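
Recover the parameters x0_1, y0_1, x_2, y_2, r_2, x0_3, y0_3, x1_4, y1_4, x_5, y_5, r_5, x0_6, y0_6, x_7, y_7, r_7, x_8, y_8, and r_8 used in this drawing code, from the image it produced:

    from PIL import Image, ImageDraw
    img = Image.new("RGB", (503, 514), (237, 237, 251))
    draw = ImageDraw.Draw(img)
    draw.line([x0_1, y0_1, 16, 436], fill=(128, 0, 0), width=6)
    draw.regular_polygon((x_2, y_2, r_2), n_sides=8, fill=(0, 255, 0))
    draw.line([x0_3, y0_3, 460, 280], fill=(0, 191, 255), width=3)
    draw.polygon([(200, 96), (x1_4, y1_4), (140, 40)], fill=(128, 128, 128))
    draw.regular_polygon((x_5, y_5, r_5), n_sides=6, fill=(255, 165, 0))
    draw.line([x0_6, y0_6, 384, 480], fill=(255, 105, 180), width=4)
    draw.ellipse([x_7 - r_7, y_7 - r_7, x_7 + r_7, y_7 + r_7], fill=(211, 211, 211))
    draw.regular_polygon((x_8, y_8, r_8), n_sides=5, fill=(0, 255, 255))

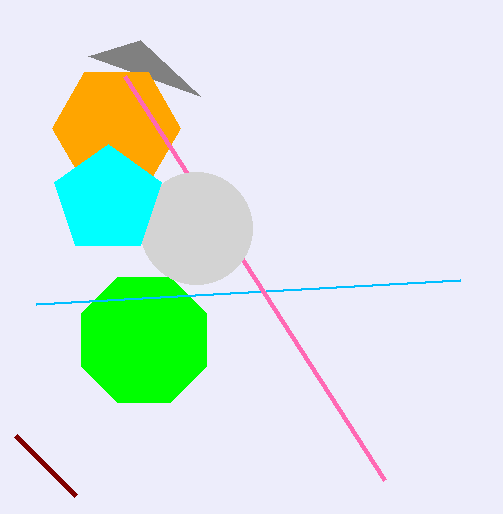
x0_1 = 76; y0_1 = 496; x_2 = 144; y_2 = 340; r_2 = 68; x0_3 = 36; y0_3 = 304; x1_4 = 88; y1_4 = 56; x_5 = 116; y_5 = 128; r_5 = 64; x0_6 = 124; y0_6 = 76; x_7 = 196; y_7 = 228; r_7 = 56; x_8 = 108; y_8 = 200; r_8 = 56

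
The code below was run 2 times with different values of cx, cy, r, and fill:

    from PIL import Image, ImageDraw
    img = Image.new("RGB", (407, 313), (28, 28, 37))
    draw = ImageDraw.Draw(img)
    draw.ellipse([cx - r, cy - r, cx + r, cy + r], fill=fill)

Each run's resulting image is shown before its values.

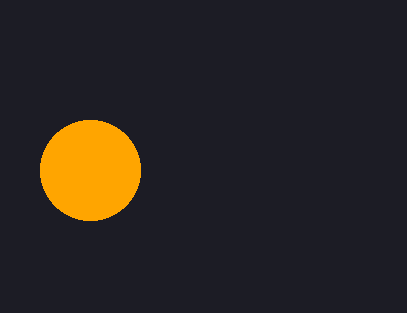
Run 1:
cx = 90, cy = 170, r = 50, fill = 'orange'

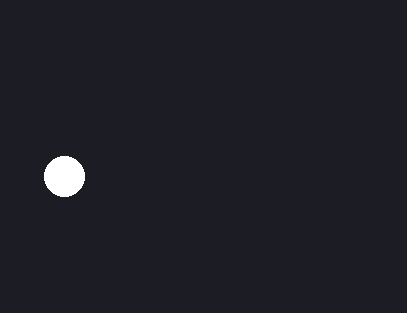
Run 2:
cx = 64
cy = 176
r = 20
fill = 'white'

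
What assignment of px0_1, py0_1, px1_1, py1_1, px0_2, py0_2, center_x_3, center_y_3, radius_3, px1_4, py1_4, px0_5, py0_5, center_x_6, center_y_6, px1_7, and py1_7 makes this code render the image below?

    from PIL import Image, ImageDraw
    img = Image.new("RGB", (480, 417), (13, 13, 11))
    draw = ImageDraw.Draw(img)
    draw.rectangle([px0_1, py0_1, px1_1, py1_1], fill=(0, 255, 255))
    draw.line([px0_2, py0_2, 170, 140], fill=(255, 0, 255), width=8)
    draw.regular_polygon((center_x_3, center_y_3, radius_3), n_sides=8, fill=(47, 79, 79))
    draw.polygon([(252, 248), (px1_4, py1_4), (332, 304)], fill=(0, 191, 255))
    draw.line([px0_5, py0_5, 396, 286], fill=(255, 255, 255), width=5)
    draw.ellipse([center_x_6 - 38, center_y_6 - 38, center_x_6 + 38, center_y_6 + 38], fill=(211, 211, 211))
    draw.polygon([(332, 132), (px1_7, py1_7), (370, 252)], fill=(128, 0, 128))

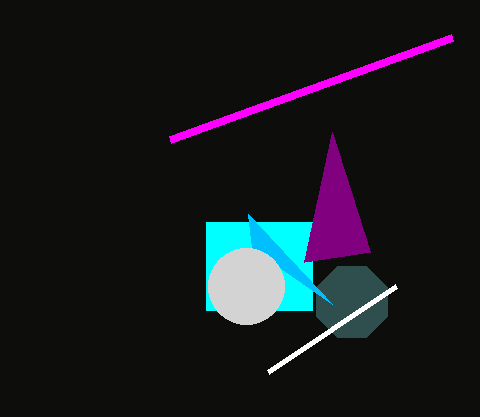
px0_1 = 206
py0_1 = 222
px1_1 = 312
py1_1 = 310
px0_2 = 452
py0_2 = 38
center_x_3 = 352
center_y_3 = 302
radius_3 = 38
px1_4 = 248
py1_4 = 214
px0_5 = 268
py0_5 = 372
center_x_6 = 246
center_y_6 = 286
px1_7 = 304
py1_7 = 262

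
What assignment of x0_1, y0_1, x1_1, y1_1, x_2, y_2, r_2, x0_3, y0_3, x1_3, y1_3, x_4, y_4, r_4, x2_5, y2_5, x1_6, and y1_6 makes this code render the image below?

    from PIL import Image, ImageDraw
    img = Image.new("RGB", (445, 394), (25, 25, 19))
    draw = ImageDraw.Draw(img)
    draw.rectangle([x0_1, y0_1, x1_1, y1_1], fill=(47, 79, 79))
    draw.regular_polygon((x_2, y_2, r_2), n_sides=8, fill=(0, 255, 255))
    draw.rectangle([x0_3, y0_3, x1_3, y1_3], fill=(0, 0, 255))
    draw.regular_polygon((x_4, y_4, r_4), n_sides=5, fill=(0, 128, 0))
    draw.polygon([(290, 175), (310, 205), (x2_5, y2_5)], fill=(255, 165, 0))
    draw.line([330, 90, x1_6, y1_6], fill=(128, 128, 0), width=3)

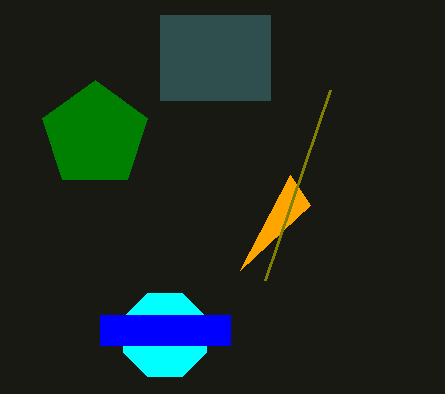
x0_1 = 160
y0_1 = 15
x1_1 = 270
y1_1 = 100
x_2 = 165
y_2 = 335
r_2 = 45
x0_3 = 100
y0_3 = 315
x1_3 = 230
y1_3 = 345
x_4 = 95
y_4 = 135
r_4 = 55
x2_5 = 240
y2_5 = 270
x1_6 = 265
y1_6 = 280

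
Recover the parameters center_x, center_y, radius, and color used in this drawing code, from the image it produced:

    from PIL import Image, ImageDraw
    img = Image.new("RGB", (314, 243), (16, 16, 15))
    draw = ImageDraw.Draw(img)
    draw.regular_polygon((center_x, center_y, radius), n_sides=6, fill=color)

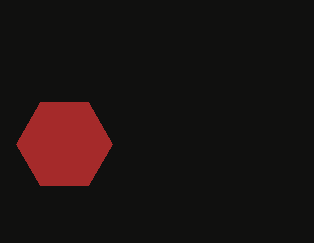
center_x = 64; center_y = 144; radius = 48; color = 'brown'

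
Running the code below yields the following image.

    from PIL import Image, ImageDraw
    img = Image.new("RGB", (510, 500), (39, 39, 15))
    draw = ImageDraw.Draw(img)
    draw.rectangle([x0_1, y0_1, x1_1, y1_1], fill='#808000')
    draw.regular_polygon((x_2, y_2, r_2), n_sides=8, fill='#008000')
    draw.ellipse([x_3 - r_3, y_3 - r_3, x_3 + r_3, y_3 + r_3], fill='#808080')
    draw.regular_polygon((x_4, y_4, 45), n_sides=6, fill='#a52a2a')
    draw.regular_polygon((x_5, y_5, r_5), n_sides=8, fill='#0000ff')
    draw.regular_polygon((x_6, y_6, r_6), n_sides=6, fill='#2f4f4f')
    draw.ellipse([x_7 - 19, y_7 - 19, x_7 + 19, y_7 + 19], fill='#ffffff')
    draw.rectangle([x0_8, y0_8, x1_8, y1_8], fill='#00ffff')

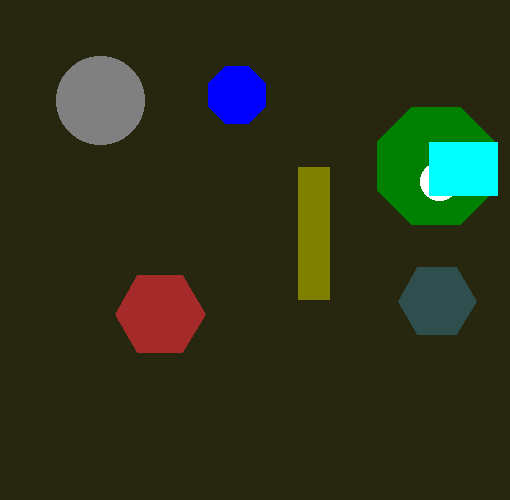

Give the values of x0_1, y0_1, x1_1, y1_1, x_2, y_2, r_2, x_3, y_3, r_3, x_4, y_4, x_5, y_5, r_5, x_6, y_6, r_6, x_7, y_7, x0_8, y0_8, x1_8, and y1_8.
x0_1 = 298, y0_1 = 167, x1_1 = 329, y1_1 = 299, x_2 = 436, y_2 = 166, r_2 = 63, x_3 = 100, y_3 = 100, r_3 = 44, x_4 = 160, y_4 = 314, x_5 = 237, y_5 = 95, r_5 = 31, x_6 = 437, y_6 = 301, r_6 = 39, x_7 = 439, y_7 = 181, x0_8 = 429, y0_8 = 142, x1_8 = 497, y1_8 = 195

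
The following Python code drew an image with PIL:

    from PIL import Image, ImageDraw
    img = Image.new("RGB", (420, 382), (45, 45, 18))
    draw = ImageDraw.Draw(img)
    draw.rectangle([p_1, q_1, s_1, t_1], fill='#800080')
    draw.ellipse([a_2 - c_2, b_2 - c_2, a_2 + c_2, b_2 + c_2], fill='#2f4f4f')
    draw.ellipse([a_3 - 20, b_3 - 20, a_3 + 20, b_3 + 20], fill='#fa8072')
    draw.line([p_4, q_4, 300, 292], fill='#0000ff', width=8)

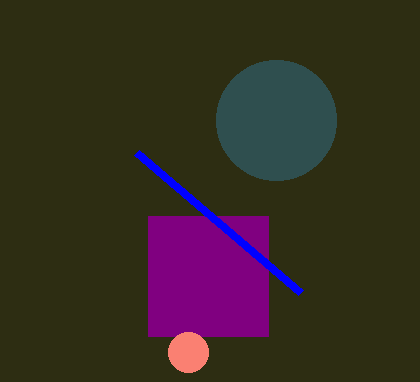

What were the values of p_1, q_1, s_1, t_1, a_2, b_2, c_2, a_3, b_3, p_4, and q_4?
p_1 = 148
q_1 = 216
s_1 = 268
t_1 = 336
a_2 = 276
b_2 = 120
c_2 = 60
a_3 = 188
b_3 = 352
p_4 = 136
q_4 = 152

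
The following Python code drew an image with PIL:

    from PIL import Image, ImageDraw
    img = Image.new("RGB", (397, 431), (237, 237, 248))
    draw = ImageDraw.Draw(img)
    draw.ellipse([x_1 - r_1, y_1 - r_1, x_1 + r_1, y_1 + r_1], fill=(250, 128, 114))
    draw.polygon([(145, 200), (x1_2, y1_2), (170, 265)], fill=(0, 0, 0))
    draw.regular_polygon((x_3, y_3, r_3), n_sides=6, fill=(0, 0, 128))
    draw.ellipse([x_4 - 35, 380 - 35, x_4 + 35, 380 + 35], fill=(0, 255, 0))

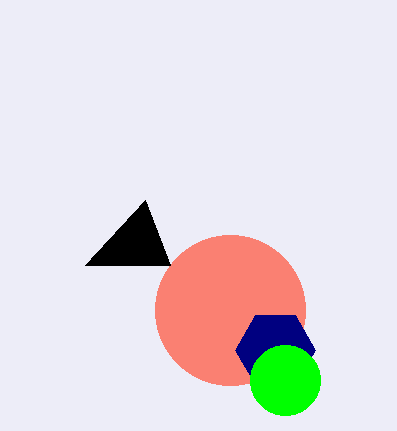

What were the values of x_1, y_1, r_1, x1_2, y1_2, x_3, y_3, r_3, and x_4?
x_1 = 230; y_1 = 310; r_1 = 75; x1_2 = 85; y1_2 = 265; x_3 = 275; y_3 = 350; r_3 = 40; x_4 = 285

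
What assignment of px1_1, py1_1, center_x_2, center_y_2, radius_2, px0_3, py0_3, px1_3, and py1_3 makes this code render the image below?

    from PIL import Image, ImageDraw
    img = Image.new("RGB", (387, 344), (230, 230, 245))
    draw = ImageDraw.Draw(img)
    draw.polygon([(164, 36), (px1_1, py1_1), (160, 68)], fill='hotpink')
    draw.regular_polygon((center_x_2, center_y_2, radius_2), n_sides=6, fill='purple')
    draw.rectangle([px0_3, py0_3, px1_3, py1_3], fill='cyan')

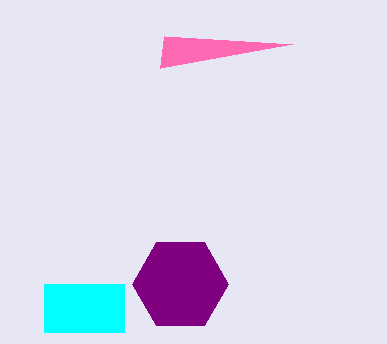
px1_1 = 292, py1_1 = 44, center_x_2 = 180, center_y_2 = 284, radius_2 = 48, px0_3 = 44, py0_3 = 284, px1_3 = 124, py1_3 = 332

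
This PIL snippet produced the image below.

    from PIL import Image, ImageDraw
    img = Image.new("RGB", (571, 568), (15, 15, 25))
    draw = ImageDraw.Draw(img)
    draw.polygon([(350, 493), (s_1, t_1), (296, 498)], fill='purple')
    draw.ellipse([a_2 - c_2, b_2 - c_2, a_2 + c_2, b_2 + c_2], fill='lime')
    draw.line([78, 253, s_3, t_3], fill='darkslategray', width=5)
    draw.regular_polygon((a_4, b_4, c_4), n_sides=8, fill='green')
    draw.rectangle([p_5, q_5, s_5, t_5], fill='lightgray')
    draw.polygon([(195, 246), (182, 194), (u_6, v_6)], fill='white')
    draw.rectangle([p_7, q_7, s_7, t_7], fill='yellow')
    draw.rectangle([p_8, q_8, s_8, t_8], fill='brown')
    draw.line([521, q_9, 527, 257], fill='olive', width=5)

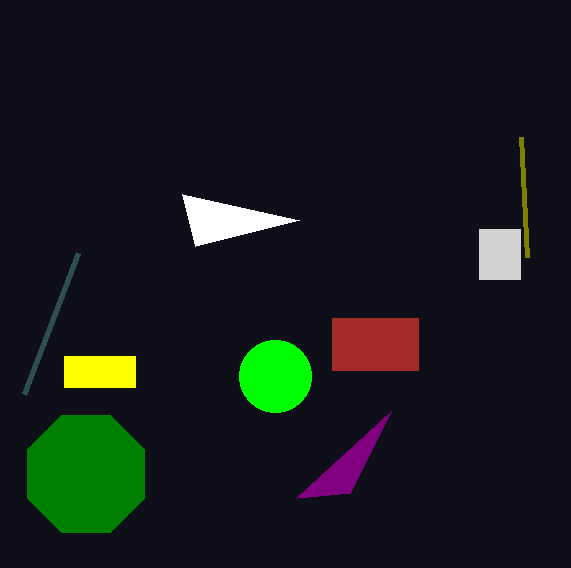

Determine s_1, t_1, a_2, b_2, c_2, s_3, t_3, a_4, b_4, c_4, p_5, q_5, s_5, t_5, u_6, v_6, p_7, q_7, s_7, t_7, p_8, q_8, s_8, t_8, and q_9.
s_1 = 391
t_1 = 411
a_2 = 275
b_2 = 376
c_2 = 36
s_3 = 24
t_3 = 394
a_4 = 86
b_4 = 474
c_4 = 63
p_5 = 479
q_5 = 229
s_5 = 520
t_5 = 279
u_6 = 299
v_6 = 220
p_7 = 64
q_7 = 356
s_7 = 135
t_7 = 387
p_8 = 332
q_8 = 318
s_8 = 418
t_8 = 370
q_9 = 137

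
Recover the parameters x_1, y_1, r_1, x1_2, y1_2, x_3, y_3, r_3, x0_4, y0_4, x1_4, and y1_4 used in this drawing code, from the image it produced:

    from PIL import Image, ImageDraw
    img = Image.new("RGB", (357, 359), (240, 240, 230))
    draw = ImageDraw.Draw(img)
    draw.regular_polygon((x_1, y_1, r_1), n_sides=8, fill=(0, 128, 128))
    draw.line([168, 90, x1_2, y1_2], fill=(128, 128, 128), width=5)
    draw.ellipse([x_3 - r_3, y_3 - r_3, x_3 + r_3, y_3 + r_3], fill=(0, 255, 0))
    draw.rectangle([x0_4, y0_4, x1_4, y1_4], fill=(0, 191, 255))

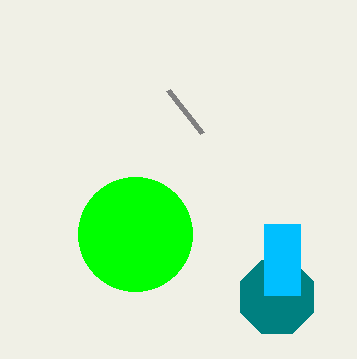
x_1 = 277; y_1 = 297; r_1 = 40; x1_2 = 202; y1_2 = 133; x_3 = 135; y_3 = 234; r_3 = 57; x0_4 = 264; y0_4 = 224; x1_4 = 300; y1_4 = 295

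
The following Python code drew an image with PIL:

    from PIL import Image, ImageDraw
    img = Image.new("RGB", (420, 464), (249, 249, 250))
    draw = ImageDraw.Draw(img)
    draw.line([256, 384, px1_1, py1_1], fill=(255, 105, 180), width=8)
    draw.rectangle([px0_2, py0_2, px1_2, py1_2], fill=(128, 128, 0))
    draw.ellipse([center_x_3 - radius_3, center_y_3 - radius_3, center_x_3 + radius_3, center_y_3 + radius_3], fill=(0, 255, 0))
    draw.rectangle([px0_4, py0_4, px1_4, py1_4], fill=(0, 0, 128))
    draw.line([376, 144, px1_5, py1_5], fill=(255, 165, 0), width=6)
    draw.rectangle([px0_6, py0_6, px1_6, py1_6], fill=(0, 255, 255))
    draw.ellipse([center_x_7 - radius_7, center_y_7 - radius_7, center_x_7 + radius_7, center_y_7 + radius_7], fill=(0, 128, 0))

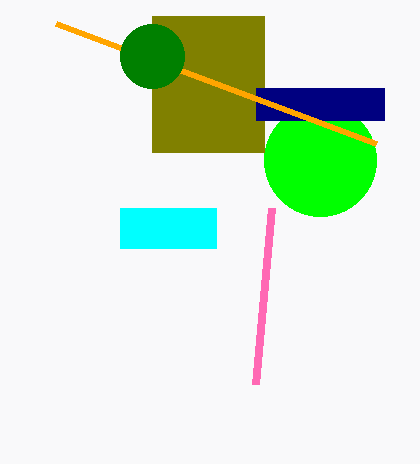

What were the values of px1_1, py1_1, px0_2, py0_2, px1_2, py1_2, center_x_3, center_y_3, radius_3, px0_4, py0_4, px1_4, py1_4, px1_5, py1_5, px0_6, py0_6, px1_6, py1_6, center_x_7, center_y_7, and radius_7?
px1_1 = 272, py1_1 = 208, px0_2 = 152, py0_2 = 16, px1_2 = 264, py1_2 = 152, center_x_3 = 320, center_y_3 = 160, radius_3 = 56, px0_4 = 256, py0_4 = 88, px1_4 = 384, py1_4 = 120, px1_5 = 56, py1_5 = 24, px0_6 = 120, py0_6 = 208, px1_6 = 216, py1_6 = 248, center_x_7 = 152, center_y_7 = 56, radius_7 = 32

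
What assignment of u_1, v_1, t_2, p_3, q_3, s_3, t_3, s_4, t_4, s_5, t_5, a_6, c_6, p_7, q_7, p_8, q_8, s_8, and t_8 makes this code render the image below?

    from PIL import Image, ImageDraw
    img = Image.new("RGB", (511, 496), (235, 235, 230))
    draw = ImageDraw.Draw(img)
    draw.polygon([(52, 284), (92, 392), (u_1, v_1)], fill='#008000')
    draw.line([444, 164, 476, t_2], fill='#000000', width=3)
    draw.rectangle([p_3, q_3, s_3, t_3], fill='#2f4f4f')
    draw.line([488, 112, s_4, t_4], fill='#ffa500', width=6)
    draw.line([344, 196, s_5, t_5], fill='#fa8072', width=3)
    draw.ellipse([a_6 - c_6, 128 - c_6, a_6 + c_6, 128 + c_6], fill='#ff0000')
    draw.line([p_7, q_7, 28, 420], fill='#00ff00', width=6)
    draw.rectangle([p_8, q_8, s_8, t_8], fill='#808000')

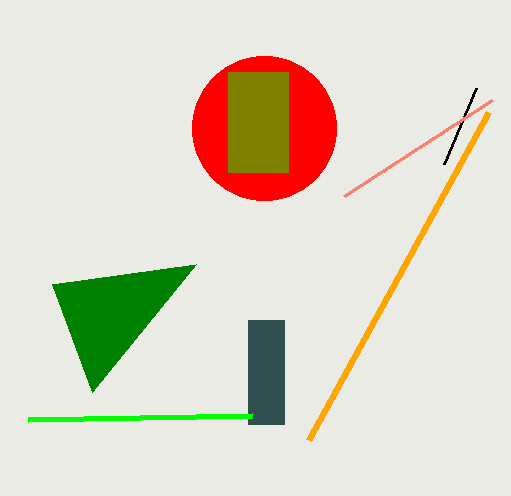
u_1 = 196
v_1 = 264
t_2 = 88
p_3 = 248
q_3 = 320
s_3 = 284
t_3 = 424
s_4 = 308
t_4 = 440
s_5 = 492
t_5 = 100
a_6 = 264
c_6 = 72
p_7 = 252
q_7 = 416
p_8 = 228
q_8 = 72
s_8 = 288
t_8 = 172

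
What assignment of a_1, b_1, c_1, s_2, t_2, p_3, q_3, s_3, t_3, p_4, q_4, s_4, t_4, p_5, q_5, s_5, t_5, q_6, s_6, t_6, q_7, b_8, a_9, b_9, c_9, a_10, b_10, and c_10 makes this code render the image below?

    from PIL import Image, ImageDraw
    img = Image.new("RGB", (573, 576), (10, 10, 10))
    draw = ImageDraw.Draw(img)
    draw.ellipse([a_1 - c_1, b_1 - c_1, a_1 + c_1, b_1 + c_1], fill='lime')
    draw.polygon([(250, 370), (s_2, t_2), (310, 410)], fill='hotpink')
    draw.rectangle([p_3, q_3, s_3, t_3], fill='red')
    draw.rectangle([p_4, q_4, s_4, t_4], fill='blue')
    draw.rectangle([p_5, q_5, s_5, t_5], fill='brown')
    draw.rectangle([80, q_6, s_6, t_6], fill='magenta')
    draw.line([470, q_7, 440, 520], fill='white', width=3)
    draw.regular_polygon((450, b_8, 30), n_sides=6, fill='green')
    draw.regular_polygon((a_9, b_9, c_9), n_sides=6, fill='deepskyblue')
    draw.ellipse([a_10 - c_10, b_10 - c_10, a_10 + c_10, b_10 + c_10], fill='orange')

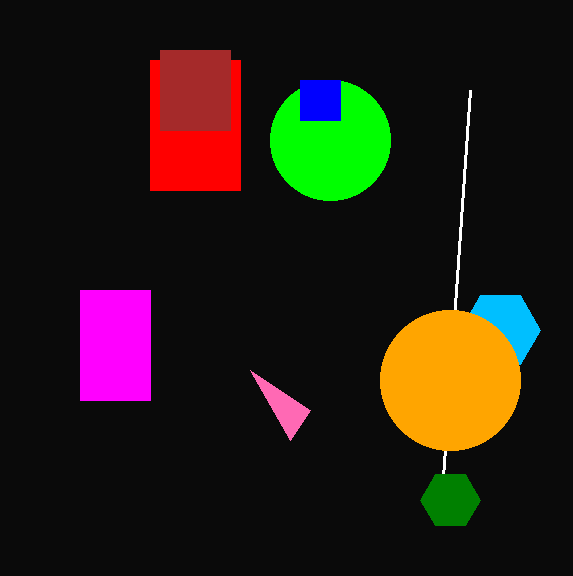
a_1 = 330; b_1 = 140; c_1 = 60; s_2 = 290; t_2 = 440; p_3 = 150; q_3 = 60; s_3 = 240; t_3 = 190; p_4 = 300; q_4 = 80; s_4 = 340; t_4 = 120; p_5 = 160; q_5 = 50; s_5 = 230; t_5 = 130; q_6 = 290; s_6 = 150; t_6 = 400; q_7 = 90; b_8 = 500; a_9 = 500; b_9 = 330; c_9 = 40; a_10 = 450; b_10 = 380; c_10 = 70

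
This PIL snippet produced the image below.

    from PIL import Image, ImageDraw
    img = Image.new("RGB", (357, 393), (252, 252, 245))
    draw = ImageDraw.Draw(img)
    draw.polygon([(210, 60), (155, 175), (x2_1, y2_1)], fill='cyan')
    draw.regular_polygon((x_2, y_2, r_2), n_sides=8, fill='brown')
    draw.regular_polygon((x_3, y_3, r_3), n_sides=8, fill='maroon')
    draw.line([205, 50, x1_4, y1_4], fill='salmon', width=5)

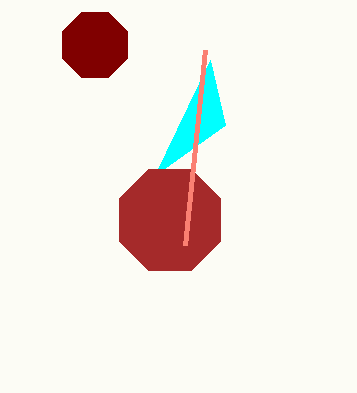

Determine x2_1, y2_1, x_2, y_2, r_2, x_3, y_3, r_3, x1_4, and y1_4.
x2_1 = 225
y2_1 = 125
x_2 = 170
y_2 = 220
r_2 = 55
x_3 = 95
y_3 = 45
r_3 = 35
x1_4 = 185
y1_4 = 245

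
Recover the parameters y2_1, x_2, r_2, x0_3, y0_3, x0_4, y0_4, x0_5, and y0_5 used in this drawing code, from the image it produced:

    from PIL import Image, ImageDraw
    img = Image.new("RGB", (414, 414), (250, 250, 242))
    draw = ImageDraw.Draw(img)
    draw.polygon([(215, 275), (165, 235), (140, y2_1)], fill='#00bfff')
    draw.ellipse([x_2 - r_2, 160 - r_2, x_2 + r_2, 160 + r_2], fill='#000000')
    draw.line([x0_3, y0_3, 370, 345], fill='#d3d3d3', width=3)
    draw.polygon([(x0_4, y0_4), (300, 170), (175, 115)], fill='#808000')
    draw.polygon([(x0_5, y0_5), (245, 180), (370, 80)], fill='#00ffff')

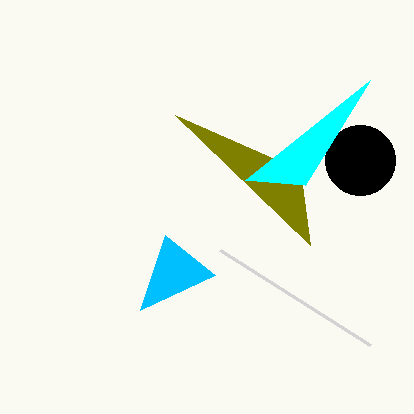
y2_1 = 310, x_2 = 360, r_2 = 35, x0_3 = 220, y0_3 = 250, x0_4 = 310, y0_4 = 245, x0_5 = 305, y0_5 = 185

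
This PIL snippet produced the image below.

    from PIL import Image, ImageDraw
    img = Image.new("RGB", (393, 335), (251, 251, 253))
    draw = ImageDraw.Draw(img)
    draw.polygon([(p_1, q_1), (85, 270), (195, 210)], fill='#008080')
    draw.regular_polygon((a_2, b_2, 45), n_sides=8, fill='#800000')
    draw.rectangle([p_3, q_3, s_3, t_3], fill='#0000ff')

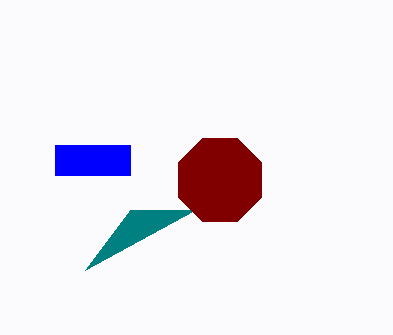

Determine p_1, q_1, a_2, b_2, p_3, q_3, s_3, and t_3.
p_1 = 130; q_1 = 210; a_2 = 220; b_2 = 180; p_3 = 55; q_3 = 145; s_3 = 130; t_3 = 175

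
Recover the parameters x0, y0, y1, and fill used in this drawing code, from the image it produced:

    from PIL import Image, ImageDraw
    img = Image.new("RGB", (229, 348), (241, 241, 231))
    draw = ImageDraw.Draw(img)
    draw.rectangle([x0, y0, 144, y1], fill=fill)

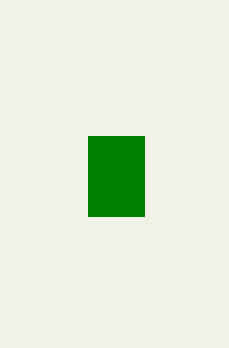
x0 = 88; y0 = 136; y1 = 216; fill = 'green'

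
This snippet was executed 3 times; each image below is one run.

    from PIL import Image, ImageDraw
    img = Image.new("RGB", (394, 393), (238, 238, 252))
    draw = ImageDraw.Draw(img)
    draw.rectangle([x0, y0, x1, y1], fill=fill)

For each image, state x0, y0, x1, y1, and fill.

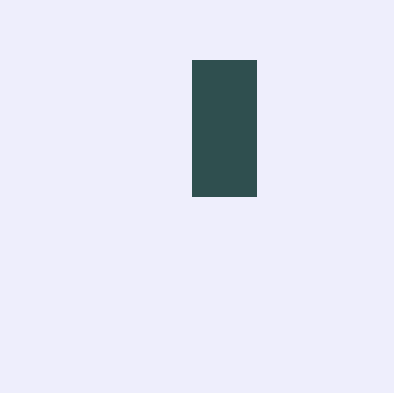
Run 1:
x0 = 192; y0 = 60; x1 = 256; y1 = 196; fill = 'darkslategray'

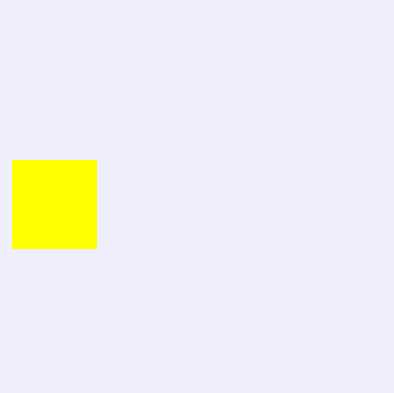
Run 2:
x0 = 12, y0 = 160, x1 = 96, y1 = 248, fill = 'yellow'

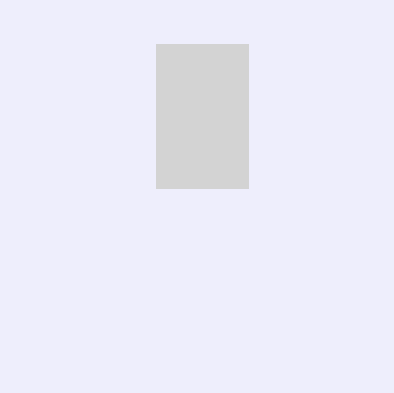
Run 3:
x0 = 156; y0 = 44; x1 = 248; y1 = 188; fill = 'lightgray'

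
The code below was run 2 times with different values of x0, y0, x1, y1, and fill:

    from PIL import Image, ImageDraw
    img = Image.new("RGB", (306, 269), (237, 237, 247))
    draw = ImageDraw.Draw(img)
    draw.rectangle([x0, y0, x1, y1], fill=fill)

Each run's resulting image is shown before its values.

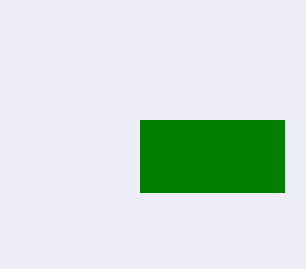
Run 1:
x0 = 140, y0 = 120, x1 = 284, y1 = 192, fill = 'green'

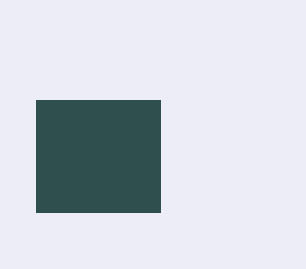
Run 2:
x0 = 36; y0 = 100; x1 = 160; y1 = 212; fill = 'darkslategray'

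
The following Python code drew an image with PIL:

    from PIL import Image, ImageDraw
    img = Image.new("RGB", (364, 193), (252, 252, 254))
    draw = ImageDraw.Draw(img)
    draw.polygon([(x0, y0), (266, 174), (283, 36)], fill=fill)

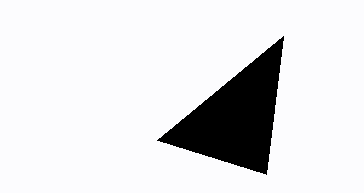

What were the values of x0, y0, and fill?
x0 = 157; y0 = 140; fill = 'black'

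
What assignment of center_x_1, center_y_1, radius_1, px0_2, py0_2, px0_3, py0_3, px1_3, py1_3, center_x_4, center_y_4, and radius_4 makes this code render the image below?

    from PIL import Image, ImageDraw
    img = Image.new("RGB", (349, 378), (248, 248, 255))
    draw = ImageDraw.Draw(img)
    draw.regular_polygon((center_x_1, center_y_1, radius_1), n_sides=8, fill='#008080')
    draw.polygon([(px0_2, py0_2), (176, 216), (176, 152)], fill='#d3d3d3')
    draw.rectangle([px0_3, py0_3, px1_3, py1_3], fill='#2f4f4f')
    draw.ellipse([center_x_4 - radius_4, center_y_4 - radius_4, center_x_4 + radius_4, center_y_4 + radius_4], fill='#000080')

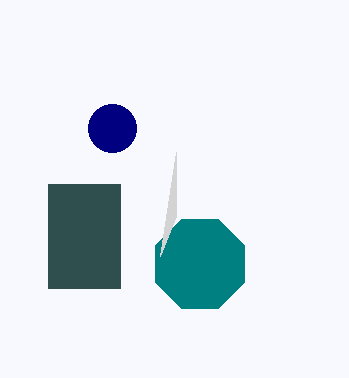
center_x_1 = 200
center_y_1 = 264
radius_1 = 48
px0_2 = 160
py0_2 = 256
px0_3 = 48
py0_3 = 184
px1_3 = 120
py1_3 = 288
center_x_4 = 112
center_y_4 = 128
radius_4 = 24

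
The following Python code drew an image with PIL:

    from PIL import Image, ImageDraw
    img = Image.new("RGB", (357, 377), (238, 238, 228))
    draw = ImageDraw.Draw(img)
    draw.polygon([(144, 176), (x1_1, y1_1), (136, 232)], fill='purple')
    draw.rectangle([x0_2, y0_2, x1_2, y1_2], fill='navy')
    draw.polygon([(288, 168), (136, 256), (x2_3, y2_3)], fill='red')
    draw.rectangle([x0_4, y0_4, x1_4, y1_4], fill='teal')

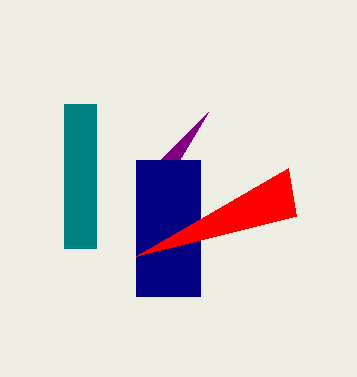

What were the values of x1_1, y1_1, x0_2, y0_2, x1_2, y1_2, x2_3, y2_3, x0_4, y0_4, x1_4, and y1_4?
x1_1 = 208, y1_1 = 112, x0_2 = 136, y0_2 = 160, x1_2 = 200, y1_2 = 296, x2_3 = 296, y2_3 = 216, x0_4 = 64, y0_4 = 104, x1_4 = 96, y1_4 = 248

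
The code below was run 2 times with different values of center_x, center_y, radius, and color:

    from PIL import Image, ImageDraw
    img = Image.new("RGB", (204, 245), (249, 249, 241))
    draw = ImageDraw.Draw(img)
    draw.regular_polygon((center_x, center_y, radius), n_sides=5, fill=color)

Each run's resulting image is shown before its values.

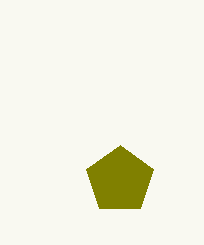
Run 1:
center_x = 120
center_y = 180
radius = 35
color = 'olive'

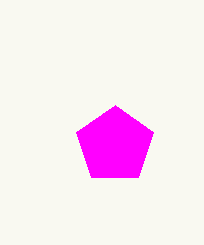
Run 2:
center_x = 115
center_y = 145
radius = 40
color = 'magenta'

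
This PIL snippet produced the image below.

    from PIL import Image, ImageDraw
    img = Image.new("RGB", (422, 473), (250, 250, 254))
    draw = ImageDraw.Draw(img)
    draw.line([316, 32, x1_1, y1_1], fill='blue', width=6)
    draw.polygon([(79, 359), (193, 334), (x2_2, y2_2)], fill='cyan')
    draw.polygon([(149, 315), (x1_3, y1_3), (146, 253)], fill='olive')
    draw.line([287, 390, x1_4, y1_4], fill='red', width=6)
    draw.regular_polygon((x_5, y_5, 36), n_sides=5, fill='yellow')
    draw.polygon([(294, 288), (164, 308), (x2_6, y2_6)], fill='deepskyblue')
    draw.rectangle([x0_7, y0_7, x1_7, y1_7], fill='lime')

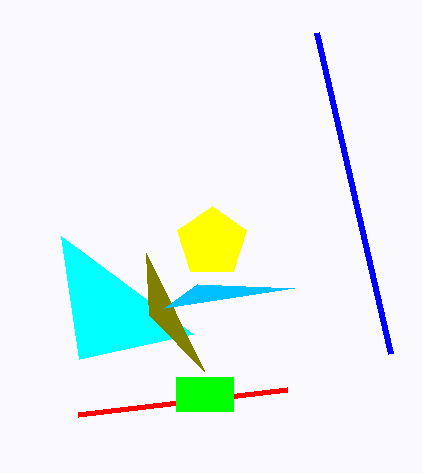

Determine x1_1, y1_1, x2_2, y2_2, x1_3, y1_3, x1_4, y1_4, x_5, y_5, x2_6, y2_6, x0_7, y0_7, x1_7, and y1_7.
x1_1 = 390
y1_1 = 353
x2_2 = 61
y2_2 = 236
x1_3 = 204
y1_3 = 371
x1_4 = 78
y1_4 = 415
x_5 = 212
y_5 = 242
x2_6 = 197
y2_6 = 284
x0_7 = 176
y0_7 = 377
x1_7 = 233
y1_7 = 411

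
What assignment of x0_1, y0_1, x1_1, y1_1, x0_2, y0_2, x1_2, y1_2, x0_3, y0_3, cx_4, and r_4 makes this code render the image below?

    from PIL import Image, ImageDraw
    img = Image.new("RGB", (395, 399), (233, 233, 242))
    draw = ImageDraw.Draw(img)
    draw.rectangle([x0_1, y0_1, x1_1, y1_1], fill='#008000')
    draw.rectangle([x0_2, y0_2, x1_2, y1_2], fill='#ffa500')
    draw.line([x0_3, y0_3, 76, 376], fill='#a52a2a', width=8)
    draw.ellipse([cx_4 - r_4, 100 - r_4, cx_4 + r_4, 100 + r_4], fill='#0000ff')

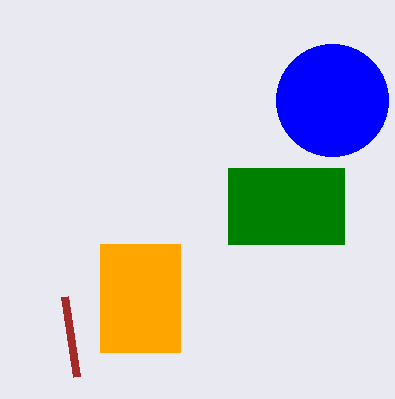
x0_1 = 228, y0_1 = 168, x1_1 = 344, y1_1 = 244, x0_2 = 100, y0_2 = 244, x1_2 = 180, y1_2 = 352, x0_3 = 64, y0_3 = 296, cx_4 = 332, r_4 = 56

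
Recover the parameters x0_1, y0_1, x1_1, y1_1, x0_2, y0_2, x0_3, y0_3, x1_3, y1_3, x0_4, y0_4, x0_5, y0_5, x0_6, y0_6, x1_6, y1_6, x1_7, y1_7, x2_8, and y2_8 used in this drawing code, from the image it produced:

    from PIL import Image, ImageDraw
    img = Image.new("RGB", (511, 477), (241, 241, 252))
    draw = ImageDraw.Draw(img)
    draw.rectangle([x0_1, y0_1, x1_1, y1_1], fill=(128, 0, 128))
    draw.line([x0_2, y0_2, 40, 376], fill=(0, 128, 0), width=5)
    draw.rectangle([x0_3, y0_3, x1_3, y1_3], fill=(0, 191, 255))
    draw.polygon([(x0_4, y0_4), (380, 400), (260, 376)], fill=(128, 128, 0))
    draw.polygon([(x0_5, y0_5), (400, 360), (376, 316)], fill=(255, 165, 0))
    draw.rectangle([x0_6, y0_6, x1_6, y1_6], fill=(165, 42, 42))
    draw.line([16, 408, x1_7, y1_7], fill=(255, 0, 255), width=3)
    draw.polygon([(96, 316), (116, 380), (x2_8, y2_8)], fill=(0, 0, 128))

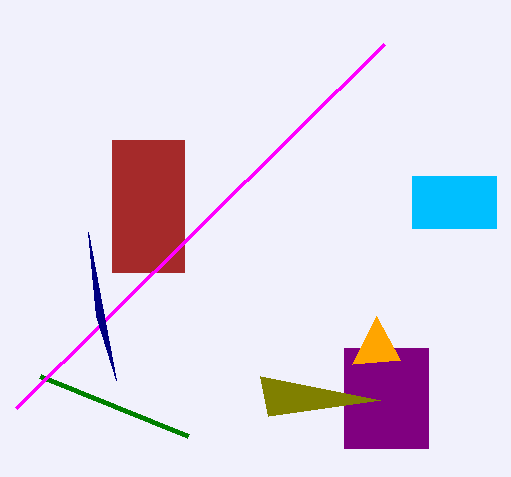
x0_1 = 344, y0_1 = 348, x1_1 = 428, y1_1 = 448, x0_2 = 188, y0_2 = 436, x0_3 = 412, y0_3 = 176, x1_3 = 496, y1_3 = 228, x0_4 = 268, y0_4 = 416, x0_5 = 352, y0_5 = 364, x0_6 = 112, y0_6 = 140, x1_6 = 184, y1_6 = 272, x1_7 = 384, y1_7 = 44, x2_8 = 88, y2_8 = 232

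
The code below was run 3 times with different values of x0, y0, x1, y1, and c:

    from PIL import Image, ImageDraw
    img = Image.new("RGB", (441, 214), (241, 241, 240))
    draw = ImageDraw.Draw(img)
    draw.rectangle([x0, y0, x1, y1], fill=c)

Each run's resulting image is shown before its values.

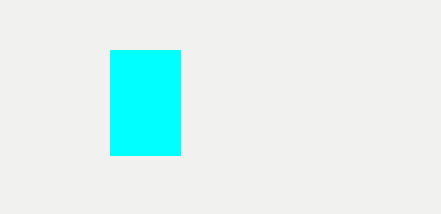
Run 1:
x0 = 110; y0 = 50; x1 = 180; y1 = 155; c = 'cyan'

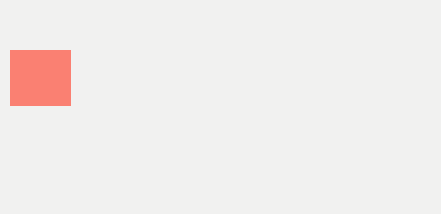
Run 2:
x0 = 10
y0 = 50
x1 = 70
y1 = 105
c = 'salmon'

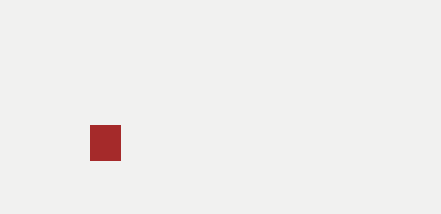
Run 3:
x0 = 90, y0 = 125, x1 = 120, y1 = 160, c = 'brown'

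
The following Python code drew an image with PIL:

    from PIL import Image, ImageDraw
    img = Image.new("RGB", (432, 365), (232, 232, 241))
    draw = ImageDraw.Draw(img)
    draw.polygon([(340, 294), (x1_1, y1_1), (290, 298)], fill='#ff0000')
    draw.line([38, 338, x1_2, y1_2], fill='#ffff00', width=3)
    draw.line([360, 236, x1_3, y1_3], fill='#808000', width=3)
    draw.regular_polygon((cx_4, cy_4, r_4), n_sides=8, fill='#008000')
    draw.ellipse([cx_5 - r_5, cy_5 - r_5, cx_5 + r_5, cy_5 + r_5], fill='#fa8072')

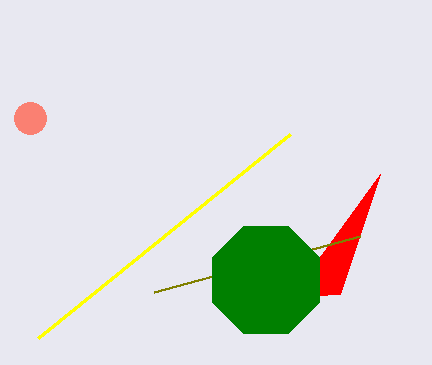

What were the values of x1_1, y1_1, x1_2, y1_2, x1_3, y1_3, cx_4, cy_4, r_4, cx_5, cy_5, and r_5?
x1_1 = 380, y1_1 = 174, x1_2 = 290, y1_2 = 134, x1_3 = 154, y1_3 = 292, cx_4 = 266, cy_4 = 280, r_4 = 58, cx_5 = 30, cy_5 = 118, r_5 = 16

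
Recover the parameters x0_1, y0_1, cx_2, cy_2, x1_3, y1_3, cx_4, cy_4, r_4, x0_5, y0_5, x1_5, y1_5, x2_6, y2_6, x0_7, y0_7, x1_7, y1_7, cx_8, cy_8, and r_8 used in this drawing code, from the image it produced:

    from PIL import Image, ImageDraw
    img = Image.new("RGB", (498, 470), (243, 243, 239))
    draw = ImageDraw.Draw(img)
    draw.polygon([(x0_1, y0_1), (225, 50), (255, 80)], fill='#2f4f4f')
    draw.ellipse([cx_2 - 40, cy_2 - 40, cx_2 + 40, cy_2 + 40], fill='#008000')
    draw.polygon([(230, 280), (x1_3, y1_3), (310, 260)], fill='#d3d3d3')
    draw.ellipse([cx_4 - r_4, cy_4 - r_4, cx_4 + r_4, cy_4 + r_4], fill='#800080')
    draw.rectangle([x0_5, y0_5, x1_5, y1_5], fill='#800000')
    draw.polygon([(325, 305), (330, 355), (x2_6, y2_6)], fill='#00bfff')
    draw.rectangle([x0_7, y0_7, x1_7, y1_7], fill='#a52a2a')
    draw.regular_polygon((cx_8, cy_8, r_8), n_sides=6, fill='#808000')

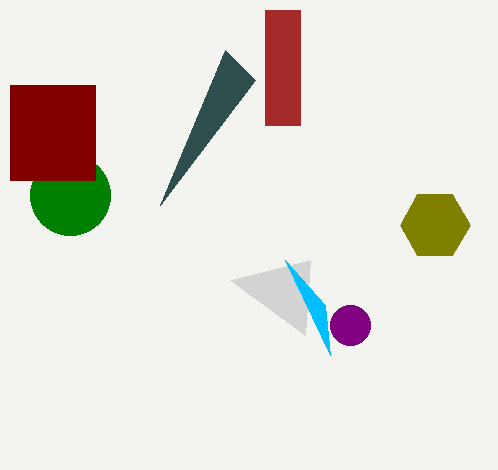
x0_1 = 160; y0_1 = 205; cx_2 = 70; cy_2 = 195; x1_3 = 305; y1_3 = 335; cx_4 = 350; cy_4 = 325; r_4 = 20; x0_5 = 10; y0_5 = 85; x1_5 = 95; y1_5 = 180; x2_6 = 285; y2_6 = 260; x0_7 = 265; y0_7 = 10; x1_7 = 300; y1_7 = 125; cx_8 = 435; cy_8 = 225; r_8 = 35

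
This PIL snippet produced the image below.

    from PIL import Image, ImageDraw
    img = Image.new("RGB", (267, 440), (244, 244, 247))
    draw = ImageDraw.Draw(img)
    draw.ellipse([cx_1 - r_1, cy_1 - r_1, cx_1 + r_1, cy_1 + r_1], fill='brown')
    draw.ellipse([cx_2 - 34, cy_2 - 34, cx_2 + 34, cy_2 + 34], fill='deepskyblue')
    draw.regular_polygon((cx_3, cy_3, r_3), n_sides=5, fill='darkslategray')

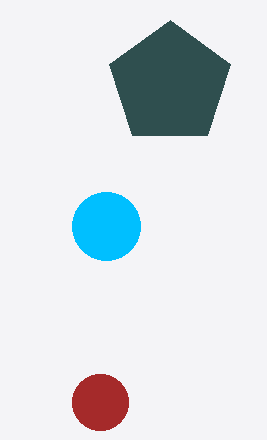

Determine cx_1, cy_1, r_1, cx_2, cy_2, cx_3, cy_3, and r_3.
cx_1 = 100
cy_1 = 402
r_1 = 28
cx_2 = 106
cy_2 = 226
cx_3 = 170
cy_3 = 84
r_3 = 64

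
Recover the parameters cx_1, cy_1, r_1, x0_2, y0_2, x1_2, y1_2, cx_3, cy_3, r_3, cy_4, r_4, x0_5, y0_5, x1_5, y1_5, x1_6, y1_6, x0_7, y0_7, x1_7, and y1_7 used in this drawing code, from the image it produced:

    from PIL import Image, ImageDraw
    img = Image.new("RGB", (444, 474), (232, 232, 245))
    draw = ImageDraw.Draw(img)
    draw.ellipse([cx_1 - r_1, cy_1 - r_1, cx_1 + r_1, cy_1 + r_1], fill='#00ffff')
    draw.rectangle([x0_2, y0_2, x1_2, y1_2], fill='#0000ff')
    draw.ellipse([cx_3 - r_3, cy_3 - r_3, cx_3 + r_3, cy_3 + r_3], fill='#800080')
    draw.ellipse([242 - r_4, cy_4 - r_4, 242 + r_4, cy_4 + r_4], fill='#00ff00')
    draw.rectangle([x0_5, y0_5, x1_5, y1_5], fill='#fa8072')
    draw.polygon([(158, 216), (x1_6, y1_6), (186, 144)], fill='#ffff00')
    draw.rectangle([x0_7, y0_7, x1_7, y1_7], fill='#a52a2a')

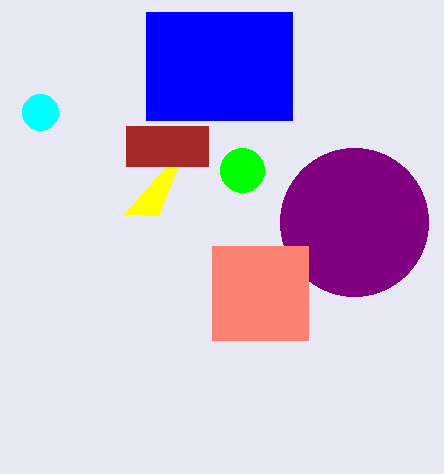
cx_1 = 40, cy_1 = 112, r_1 = 18, x0_2 = 146, y0_2 = 12, x1_2 = 292, y1_2 = 120, cx_3 = 354, cy_3 = 222, r_3 = 74, cy_4 = 170, r_4 = 22, x0_5 = 212, y0_5 = 246, x1_5 = 308, y1_5 = 340, x1_6 = 124, y1_6 = 214, x0_7 = 126, y0_7 = 126, x1_7 = 208, y1_7 = 166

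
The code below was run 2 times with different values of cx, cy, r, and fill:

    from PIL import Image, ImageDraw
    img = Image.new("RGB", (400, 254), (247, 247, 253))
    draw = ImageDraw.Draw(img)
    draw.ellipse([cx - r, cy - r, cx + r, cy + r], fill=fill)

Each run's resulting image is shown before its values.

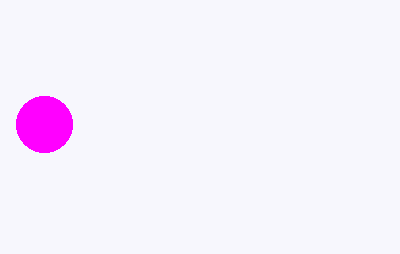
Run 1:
cx = 44; cy = 124; r = 28; fill = 'magenta'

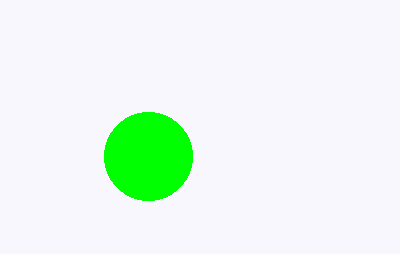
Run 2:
cx = 148
cy = 156
r = 44
fill = 'lime'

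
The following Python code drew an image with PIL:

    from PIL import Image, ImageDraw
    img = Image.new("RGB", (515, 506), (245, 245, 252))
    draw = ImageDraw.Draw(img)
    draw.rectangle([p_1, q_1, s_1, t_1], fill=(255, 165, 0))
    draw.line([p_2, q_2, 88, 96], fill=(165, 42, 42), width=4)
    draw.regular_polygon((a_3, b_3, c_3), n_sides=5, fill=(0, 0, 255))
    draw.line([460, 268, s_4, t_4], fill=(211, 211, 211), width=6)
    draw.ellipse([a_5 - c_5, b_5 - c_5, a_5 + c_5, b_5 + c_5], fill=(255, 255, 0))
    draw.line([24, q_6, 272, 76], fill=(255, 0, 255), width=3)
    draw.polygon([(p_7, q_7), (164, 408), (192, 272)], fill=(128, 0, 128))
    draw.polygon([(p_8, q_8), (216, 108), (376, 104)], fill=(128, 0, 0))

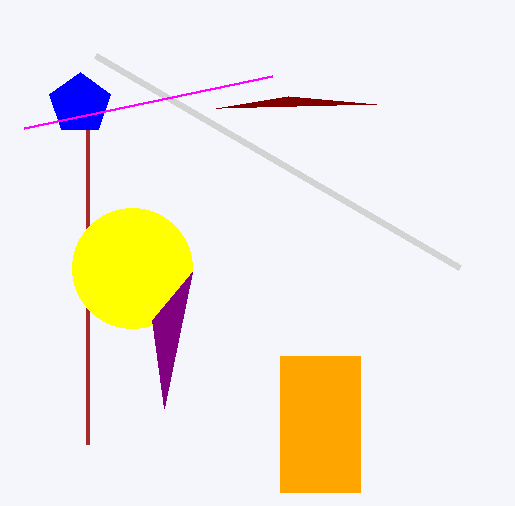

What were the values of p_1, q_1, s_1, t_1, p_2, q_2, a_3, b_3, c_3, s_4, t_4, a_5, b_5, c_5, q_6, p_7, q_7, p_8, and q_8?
p_1 = 280
q_1 = 356
s_1 = 360
t_1 = 492
p_2 = 88
q_2 = 444
a_3 = 80
b_3 = 104
c_3 = 32
s_4 = 96
t_4 = 56
a_5 = 132
b_5 = 268
c_5 = 60
q_6 = 128
p_7 = 152
q_7 = 320
p_8 = 288
q_8 = 96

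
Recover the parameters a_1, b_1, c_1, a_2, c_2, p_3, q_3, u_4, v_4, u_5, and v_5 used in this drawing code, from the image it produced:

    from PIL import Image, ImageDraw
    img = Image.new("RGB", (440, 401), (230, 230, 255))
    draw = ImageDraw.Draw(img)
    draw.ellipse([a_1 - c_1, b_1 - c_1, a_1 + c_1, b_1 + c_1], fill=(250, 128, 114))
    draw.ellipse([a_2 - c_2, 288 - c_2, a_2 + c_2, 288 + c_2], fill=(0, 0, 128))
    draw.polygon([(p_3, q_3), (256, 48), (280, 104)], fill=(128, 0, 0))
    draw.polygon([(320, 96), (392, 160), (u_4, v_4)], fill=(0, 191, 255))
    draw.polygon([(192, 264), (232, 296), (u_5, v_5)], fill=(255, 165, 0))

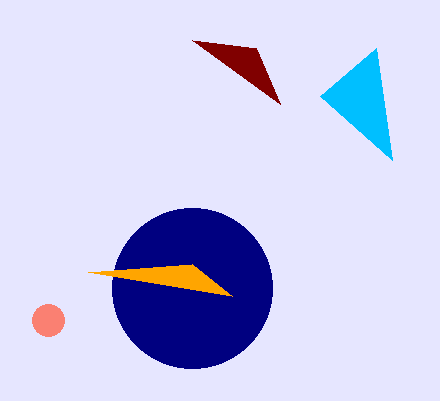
a_1 = 48, b_1 = 320, c_1 = 16, a_2 = 192, c_2 = 80, p_3 = 192, q_3 = 40, u_4 = 376, v_4 = 48, u_5 = 88, v_5 = 272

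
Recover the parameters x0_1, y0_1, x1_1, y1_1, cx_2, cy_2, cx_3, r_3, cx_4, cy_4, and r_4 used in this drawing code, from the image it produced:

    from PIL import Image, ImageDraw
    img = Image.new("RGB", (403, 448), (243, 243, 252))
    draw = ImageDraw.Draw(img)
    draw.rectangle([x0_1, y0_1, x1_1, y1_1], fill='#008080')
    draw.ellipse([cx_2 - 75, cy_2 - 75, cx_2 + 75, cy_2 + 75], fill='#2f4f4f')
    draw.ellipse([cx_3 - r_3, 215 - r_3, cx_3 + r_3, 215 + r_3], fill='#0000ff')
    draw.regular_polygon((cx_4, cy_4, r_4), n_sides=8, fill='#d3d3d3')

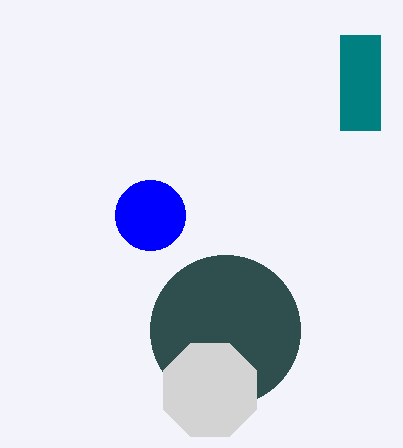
x0_1 = 340
y0_1 = 35
x1_1 = 380
y1_1 = 130
cx_2 = 225
cy_2 = 330
cx_3 = 150
r_3 = 35
cx_4 = 210
cy_4 = 390
r_4 = 50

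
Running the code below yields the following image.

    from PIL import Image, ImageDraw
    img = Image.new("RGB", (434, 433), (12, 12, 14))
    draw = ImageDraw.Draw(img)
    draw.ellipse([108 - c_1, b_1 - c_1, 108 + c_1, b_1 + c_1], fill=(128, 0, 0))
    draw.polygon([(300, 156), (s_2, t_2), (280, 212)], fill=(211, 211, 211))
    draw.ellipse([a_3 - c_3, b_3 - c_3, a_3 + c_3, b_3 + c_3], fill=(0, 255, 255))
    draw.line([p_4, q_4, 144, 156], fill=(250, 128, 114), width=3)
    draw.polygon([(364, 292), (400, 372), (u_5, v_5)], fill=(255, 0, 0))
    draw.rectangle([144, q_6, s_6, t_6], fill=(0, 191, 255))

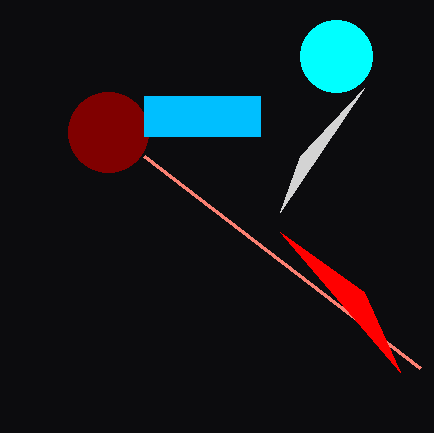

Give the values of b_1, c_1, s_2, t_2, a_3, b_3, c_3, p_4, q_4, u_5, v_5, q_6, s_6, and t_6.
b_1 = 132; c_1 = 40; s_2 = 364; t_2 = 88; a_3 = 336; b_3 = 56; c_3 = 36; p_4 = 420; q_4 = 368; u_5 = 280; v_5 = 232; q_6 = 96; s_6 = 260; t_6 = 136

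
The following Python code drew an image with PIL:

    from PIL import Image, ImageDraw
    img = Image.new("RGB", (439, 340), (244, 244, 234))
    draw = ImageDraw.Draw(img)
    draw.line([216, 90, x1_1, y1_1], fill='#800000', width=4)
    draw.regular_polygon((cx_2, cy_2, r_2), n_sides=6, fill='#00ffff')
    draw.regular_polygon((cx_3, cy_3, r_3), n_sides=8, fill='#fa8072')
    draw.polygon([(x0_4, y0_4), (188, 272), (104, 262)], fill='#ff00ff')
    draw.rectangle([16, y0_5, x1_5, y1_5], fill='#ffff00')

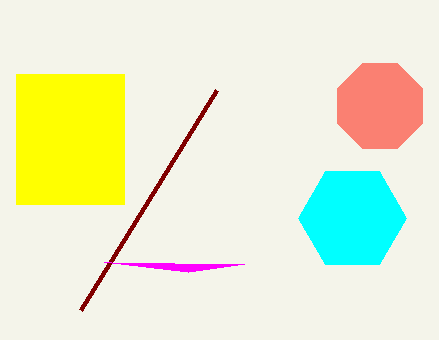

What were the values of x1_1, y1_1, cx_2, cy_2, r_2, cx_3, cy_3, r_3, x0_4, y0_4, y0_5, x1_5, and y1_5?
x1_1 = 80, y1_1 = 310, cx_2 = 352, cy_2 = 218, r_2 = 54, cx_3 = 380, cy_3 = 106, r_3 = 46, x0_4 = 244, y0_4 = 264, y0_5 = 74, x1_5 = 124, y1_5 = 204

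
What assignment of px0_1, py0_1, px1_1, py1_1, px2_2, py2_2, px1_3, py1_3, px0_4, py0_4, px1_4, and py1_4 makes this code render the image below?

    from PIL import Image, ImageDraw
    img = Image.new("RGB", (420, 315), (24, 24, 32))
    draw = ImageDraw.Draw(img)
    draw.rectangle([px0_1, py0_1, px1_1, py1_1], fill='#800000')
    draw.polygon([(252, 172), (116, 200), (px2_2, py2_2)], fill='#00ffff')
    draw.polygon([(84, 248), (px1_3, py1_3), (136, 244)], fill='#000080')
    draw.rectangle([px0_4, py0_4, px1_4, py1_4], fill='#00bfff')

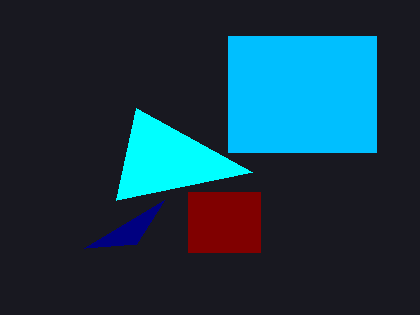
px0_1 = 188, py0_1 = 192, px1_1 = 260, py1_1 = 252, px2_2 = 136, py2_2 = 108, px1_3 = 164, py1_3 = 200, px0_4 = 228, py0_4 = 36, px1_4 = 376, py1_4 = 152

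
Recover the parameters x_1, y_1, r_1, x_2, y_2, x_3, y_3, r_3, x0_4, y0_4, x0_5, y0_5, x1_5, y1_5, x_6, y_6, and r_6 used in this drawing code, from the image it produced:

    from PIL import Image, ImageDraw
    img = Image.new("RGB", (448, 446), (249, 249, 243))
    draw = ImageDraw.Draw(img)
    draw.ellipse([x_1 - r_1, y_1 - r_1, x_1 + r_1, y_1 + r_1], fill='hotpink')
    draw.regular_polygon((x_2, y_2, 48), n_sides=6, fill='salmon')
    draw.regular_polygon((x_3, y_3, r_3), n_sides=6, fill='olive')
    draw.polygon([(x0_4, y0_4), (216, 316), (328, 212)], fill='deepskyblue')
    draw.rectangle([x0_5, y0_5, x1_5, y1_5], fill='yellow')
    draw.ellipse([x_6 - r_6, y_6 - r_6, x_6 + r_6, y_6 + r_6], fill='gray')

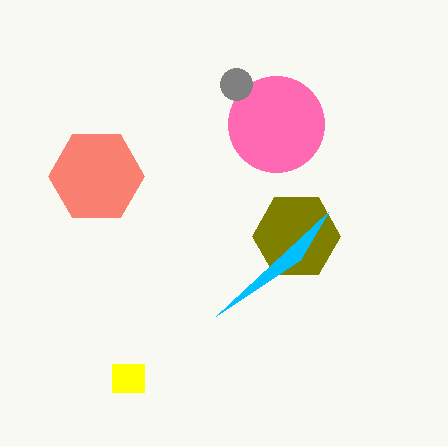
x_1 = 276
y_1 = 124
r_1 = 48
x_2 = 96
y_2 = 176
x_3 = 296
y_3 = 236
r_3 = 44
x0_4 = 300
y0_4 = 260
x0_5 = 112
y0_5 = 364
x1_5 = 144
y1_5 = 392
x_6 = 236
y_6 = 84
r_6 = 16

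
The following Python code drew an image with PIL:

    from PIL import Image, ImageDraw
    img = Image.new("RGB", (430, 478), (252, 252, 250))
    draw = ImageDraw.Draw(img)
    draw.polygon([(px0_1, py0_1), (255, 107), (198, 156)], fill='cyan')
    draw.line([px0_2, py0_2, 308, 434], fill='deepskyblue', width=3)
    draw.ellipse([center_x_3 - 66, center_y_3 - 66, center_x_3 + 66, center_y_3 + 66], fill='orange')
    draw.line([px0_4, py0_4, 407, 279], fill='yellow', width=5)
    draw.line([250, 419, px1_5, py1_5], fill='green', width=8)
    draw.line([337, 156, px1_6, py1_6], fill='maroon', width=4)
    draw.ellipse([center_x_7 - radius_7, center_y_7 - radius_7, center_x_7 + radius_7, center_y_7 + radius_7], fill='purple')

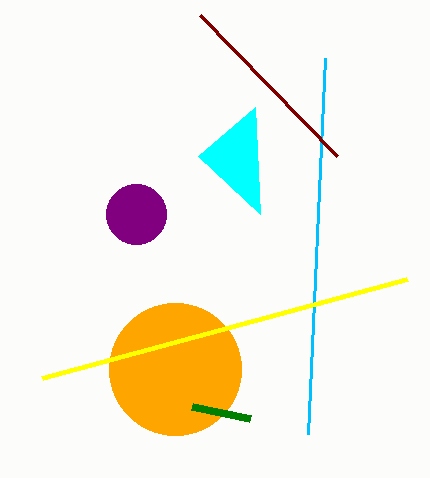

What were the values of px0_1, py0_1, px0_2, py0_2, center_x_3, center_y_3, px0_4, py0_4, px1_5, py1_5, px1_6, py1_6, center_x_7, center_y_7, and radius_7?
px0_1 = 260
py0_1 = 214
px0_2 = 325
py0_2 = 58
center_x_3 = 175
center_y_3 = 369
px0_4 = 42
py0_4 = 378
px1_5 = 192
py1_5 = 407
px1_6 = 200
py1_6 = 15
center_x_7 = 136
center_y_7 = 214
radius_7 = 30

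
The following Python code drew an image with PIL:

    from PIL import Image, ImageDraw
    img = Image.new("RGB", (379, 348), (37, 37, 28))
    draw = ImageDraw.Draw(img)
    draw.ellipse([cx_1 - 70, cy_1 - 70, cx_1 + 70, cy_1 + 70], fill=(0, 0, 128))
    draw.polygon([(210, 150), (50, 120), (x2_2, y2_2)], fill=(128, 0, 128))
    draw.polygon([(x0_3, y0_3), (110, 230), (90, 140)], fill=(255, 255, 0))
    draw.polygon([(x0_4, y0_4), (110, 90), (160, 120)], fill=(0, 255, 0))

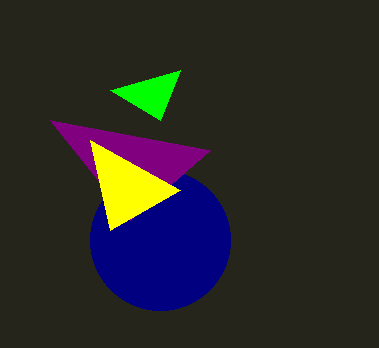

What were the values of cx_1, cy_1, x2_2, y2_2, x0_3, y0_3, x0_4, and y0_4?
cx_1 = 160
cy_1 = 240
x2_2 = 130
y2_2 = 220
x0_3 = 180
y0_3 = 190
x0_4 = 180
y0_4 = 70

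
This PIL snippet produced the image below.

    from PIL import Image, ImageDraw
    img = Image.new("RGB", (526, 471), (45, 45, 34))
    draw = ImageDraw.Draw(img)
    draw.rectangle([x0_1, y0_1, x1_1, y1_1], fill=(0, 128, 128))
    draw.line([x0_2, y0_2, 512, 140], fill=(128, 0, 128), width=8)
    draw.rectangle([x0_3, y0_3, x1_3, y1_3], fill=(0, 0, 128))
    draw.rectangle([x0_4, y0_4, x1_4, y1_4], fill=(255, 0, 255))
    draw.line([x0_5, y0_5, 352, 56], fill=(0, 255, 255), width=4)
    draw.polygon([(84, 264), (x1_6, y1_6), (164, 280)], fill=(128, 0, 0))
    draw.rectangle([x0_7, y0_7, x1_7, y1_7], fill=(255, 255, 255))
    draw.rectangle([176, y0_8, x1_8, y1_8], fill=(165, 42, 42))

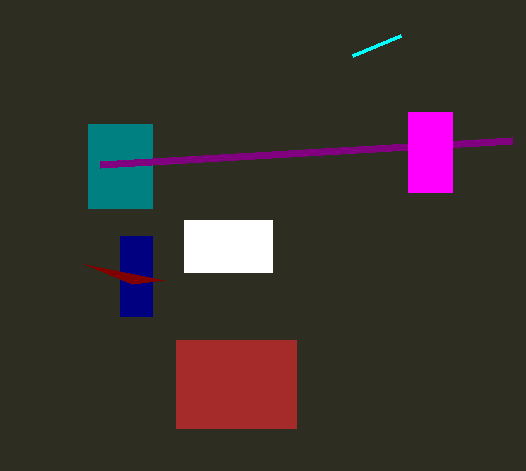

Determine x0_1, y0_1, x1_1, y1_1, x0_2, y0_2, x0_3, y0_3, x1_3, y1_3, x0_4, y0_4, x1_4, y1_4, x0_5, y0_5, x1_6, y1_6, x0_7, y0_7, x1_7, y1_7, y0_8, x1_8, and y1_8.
x0_1 = 88; y0_1 = 124; x1_1 = 152; y1_1 = 208; x0_2 = 100; y0_2 = 164; x0_3 = 120; y0_3 = 236; x1_3 = 152; y1_3 = 316; x0_4 = 408; y0_4 = 112; x1_4 = 452; y1_4 = 192; x0_5 = 400; y0_5 = 36; x1_6 = 132; y1_6 = 284; x0_7 = 184; y0_7 = 220; x1_7 = 272; y1_7 = 272; y0_8 = 340; x1_8 = 296; y1_8 = 428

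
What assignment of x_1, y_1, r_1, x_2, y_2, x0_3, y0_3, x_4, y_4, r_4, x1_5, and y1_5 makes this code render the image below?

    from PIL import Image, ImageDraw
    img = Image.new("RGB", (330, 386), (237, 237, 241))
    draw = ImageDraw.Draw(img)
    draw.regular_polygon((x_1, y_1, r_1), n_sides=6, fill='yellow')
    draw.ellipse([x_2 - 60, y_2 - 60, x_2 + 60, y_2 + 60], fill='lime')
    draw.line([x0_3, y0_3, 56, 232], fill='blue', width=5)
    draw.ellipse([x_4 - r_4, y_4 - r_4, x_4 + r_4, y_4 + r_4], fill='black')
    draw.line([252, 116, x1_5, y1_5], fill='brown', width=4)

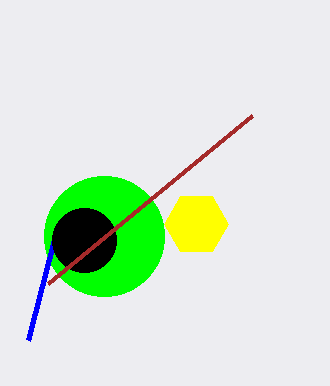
x_1 = 196, y_1 = 224, r_1 = 32, x_2 = 104, y_2 = 236, x0_3 = 28, y0_3 = 340, x_4 = 84, y_4 = 240, r_4 = 32, x1_5 = 48, y1_5 = 284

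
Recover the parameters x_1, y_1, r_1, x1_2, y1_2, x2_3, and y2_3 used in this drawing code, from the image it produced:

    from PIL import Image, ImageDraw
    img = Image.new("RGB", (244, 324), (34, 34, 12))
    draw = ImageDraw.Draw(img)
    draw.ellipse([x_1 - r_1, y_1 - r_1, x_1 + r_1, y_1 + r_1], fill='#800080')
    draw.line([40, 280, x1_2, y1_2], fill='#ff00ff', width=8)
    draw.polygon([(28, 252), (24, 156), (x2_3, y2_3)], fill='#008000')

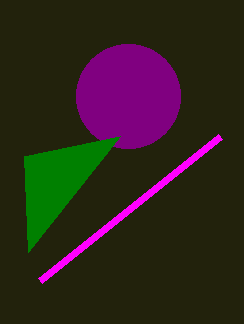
x_1 = 128
y_1 = 96
r_1 = 52
x1_2 = 220
y1_2 = 136
x2_3 = 120
y2_3 = 136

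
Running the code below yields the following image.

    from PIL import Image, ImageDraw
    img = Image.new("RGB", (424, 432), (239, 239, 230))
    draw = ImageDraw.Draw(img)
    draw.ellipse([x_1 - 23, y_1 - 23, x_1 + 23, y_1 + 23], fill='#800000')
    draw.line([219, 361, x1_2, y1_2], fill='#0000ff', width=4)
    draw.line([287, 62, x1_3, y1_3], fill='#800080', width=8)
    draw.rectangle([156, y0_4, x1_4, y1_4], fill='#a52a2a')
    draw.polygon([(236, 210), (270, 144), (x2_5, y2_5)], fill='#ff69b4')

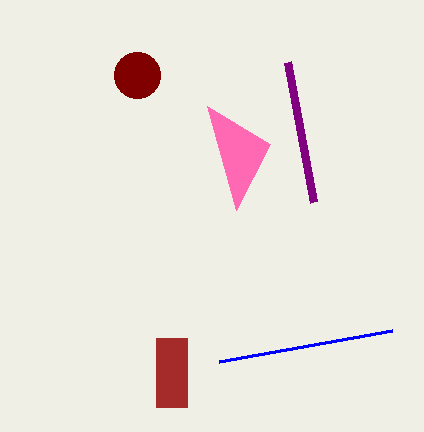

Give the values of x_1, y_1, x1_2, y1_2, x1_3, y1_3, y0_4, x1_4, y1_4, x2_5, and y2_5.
x_1 = 137
y_1 = 75
x1_2 = 392
y1_2 = 330
x1_3 = 313
y1_3 = 202
y0_4 = 338
x1_4 = 187
y1_4 = 407
x2_5 = 207
y2_5 = 106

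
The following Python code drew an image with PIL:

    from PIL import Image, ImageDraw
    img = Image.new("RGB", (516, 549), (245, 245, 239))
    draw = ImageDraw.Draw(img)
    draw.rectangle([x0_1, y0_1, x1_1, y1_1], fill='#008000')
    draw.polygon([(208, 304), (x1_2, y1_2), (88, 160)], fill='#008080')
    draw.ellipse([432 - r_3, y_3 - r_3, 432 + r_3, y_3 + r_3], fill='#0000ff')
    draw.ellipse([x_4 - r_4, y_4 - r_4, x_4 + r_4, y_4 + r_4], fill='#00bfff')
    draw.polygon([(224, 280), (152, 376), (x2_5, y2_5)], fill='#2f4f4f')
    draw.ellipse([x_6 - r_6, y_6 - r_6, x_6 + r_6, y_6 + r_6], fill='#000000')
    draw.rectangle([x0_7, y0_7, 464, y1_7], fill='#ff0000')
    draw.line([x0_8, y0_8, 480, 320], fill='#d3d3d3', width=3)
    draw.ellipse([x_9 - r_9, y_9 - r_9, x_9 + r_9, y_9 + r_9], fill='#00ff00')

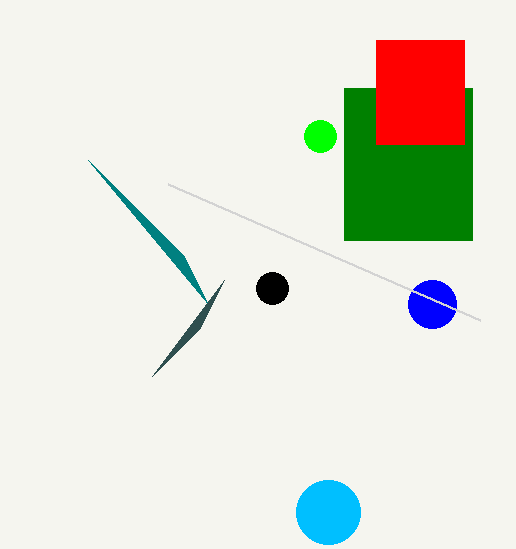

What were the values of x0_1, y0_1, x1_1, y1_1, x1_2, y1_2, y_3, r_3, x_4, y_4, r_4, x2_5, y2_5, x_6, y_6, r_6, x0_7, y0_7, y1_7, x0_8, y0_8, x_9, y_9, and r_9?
x0_1 = 344
y0_1 = 88
x1_1 = 472
y1_1 = 240
x1_2 = 184
y1_2 = 256
y_3 = 304
r_3 = 24
x_4 = 328
y_4 = 512
r_4 = 32
x2_5 = 200
y2_5 = 328
x_6 = 272
y_6 = 288
r_6 = 16
x0_7 = 376
y0_7 = 40
y1_7 = 144
x0_8 = 168
y0_8 = 184
x_9 = 320
y_9 = 136
r_9 = 16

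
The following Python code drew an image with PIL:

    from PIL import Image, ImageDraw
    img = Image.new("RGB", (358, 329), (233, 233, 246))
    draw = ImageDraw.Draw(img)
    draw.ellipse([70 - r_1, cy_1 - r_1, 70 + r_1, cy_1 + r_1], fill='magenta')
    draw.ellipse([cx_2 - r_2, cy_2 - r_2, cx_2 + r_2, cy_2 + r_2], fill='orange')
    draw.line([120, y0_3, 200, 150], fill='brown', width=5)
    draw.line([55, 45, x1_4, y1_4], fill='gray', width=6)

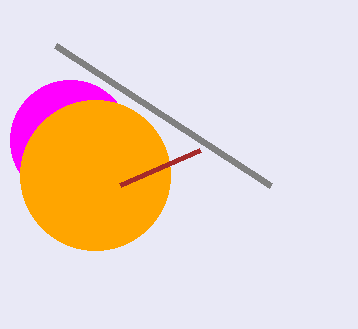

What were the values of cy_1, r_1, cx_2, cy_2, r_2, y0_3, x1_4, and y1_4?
cy_1 = 140
r_1 = 60
cx_2 = 95
cy_2 = 175
r_2 = 75
y0_3 = 185
x1_4 = 270
y1_4 = 185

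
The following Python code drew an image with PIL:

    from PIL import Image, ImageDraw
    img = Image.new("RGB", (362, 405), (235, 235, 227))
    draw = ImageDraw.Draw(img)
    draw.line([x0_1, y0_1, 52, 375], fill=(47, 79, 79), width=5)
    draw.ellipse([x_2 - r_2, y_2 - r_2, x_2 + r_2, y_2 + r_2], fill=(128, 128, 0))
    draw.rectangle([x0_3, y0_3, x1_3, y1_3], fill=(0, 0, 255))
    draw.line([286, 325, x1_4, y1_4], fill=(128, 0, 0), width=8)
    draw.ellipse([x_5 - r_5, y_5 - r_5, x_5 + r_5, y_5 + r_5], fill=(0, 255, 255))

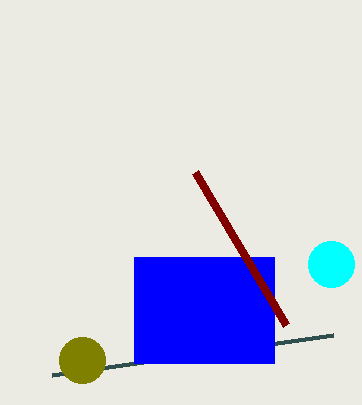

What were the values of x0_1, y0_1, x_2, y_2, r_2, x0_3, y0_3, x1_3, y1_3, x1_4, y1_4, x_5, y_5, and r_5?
x0_1 = 333; y0_1 = 335; x_2 = 82; y_2 = 360; r_2 = 23; x0_3 = 134; y0_3 = 257; x1_3 = 274; y1_3 = 363; x1_4 = 195; y1_4 = 172; x_5 = 331; y_5 = 264; r_5 = 23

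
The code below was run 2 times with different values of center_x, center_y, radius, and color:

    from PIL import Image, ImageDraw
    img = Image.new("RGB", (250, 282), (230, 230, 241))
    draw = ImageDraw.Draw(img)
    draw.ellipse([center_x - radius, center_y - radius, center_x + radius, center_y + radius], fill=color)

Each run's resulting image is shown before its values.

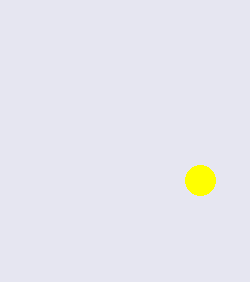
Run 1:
center_x = 200
center_y = 180
radius = 15
color = 'yellow'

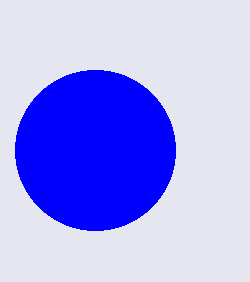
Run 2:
center_x = 95, center_y = 150, radius = 80, color = 'blue'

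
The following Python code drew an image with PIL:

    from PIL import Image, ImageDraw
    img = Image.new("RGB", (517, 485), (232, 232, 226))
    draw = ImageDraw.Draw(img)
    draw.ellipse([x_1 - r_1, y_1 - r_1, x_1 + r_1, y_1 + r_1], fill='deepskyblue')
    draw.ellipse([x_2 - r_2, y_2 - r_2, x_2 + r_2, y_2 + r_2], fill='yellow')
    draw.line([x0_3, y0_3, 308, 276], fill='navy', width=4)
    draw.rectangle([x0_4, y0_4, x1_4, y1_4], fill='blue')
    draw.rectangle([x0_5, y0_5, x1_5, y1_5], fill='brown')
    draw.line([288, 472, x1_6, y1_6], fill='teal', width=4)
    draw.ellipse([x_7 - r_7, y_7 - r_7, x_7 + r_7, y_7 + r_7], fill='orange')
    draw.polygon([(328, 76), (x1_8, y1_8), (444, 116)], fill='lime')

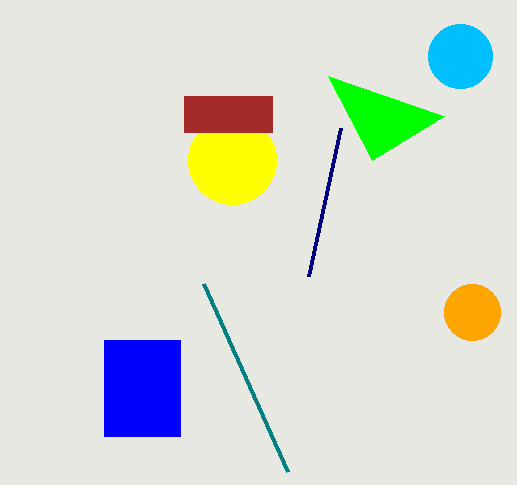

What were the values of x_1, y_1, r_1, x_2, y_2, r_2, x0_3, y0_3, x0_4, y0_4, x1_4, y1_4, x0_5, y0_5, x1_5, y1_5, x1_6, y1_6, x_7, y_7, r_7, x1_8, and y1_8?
x_1 = 460
y_1 = 56
r_1 = 32
x_2 = 232
y_2 = 160
r_2 = 44
x0_3 = 340
y0_3 = 128
x0_4 = 104
y0_4 = 340
x1_4 = 180
y1_4 = 436
x0_5 = 184
y0_5 = 96
x1_5 = 272
y1_5 = 132
x1_6 = 204
y1_6 = 284
x_7 = 472
y_7 = 312
r_7 = 28
x1_8 = 372
y1_8 = 160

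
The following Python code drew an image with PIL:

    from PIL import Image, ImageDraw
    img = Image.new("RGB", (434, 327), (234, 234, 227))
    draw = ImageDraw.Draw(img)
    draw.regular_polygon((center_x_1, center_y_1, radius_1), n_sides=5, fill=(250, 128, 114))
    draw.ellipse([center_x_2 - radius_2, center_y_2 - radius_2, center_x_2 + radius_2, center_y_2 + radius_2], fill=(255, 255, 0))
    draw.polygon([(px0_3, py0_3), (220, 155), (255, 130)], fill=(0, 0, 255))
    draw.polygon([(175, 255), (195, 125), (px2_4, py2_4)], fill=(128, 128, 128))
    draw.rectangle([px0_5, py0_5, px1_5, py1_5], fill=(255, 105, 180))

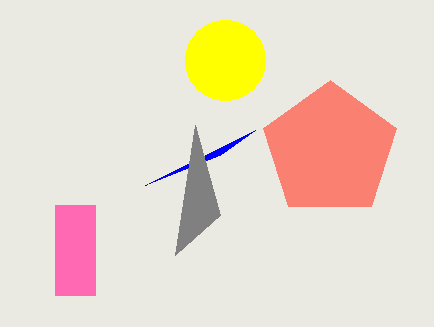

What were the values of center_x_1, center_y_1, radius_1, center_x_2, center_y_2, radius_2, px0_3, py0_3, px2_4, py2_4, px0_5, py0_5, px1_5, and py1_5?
center_x_1 = 330; center_y_1 = 150; radius_1 = 70; center_x_2 = 225; center_y_2 = 60; radius_2 = 40; px0_3 = 145; py0_3 = 185; px2_4 = 220; py2_4 = 215; px0_5 = 55; py0_5 = 205; px1_5 = 95; py1_5 = 295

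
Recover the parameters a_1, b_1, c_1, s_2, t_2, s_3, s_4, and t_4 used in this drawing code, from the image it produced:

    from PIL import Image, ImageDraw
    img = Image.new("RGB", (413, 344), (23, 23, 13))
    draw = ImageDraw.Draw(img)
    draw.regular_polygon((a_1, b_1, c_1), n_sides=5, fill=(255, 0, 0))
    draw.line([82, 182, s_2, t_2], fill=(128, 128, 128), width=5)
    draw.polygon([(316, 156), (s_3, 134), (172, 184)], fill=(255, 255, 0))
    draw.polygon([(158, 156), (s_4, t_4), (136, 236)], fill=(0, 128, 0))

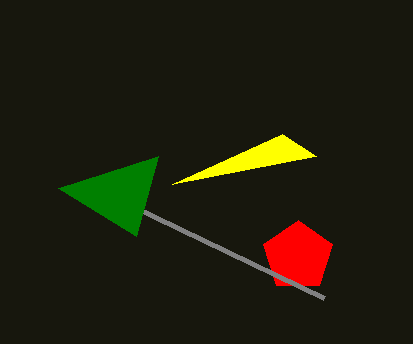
a_1 = 298
b_1 = 256
c_1 = 36
s_2 = 324
t_2 = 298
s_3 = 282
s_4 = 58
t_4 = 188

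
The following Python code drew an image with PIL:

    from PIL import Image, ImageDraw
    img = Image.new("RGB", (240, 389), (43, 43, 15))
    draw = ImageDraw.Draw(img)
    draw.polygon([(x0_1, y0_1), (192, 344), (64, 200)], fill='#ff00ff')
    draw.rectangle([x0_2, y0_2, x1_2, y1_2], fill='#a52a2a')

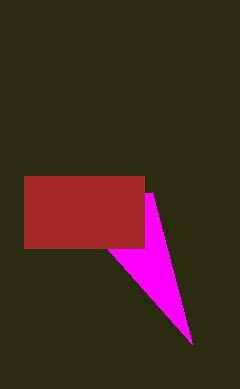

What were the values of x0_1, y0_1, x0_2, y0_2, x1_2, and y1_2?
x0_1 = 152; y0_1 = 192; x0_2 = 24; y0_2 = 176; x1_2 = 144; y1_2 = 248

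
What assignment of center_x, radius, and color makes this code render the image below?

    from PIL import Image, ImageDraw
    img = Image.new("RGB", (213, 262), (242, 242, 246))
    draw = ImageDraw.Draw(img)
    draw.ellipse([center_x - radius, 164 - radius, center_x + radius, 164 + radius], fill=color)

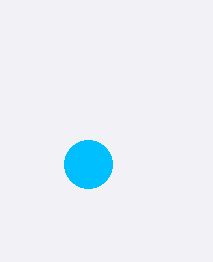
center_x = 88; radius = 24; color = 'deepskyblue'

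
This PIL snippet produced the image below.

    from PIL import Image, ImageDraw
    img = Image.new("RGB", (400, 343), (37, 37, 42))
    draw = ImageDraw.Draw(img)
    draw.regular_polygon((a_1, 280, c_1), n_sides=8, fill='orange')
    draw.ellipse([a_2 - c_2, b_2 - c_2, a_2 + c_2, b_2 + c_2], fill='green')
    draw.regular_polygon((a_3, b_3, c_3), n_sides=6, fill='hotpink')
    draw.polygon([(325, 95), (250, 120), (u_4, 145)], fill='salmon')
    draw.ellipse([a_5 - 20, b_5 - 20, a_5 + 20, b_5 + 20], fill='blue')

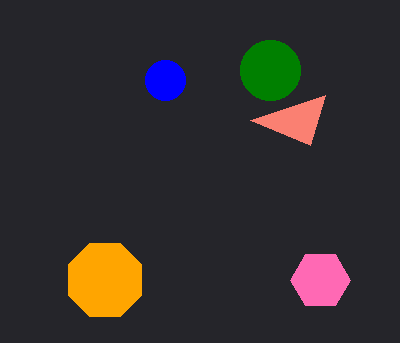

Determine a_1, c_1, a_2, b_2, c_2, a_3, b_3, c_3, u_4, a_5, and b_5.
a_1 = 105, c_1 = 40, a_2 = 270, b_2 = 70, c_2 = 30, a_3 = 320, b_3 = 280, c_3 = 30, u_4 = 310, a_5 = 165, b_5 = 80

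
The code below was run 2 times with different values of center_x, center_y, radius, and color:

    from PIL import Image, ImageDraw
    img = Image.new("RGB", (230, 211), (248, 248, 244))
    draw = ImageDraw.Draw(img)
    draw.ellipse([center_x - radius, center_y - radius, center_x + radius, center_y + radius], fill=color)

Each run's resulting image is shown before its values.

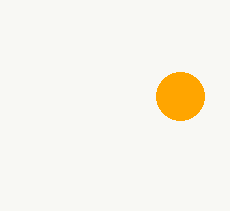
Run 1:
center_x = 180, center_y = 96, radius = 24, color = 'orange'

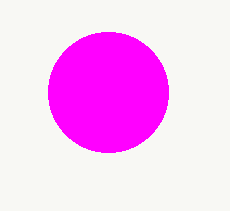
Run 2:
center_x = 108; center_y = 92; radius = 60; color = 'magenta'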